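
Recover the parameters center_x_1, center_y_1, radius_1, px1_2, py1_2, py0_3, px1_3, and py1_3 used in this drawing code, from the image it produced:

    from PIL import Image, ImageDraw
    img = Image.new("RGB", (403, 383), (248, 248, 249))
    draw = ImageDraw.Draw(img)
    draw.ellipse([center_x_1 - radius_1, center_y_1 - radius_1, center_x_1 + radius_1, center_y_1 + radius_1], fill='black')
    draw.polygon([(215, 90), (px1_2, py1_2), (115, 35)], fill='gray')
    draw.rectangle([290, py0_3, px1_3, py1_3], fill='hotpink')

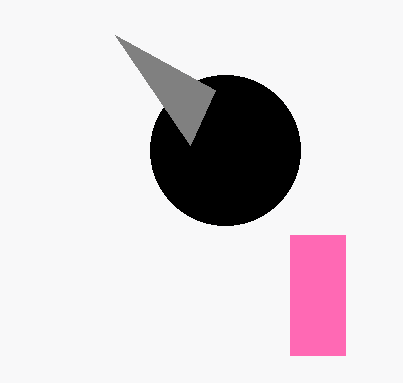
center_x_1 = 225, center_y_1 = 150, radius_1 = 75, px1_2 = 190, py1_2 = 145, py0_3 = 235, px1_3 = 345, py1_3 = 355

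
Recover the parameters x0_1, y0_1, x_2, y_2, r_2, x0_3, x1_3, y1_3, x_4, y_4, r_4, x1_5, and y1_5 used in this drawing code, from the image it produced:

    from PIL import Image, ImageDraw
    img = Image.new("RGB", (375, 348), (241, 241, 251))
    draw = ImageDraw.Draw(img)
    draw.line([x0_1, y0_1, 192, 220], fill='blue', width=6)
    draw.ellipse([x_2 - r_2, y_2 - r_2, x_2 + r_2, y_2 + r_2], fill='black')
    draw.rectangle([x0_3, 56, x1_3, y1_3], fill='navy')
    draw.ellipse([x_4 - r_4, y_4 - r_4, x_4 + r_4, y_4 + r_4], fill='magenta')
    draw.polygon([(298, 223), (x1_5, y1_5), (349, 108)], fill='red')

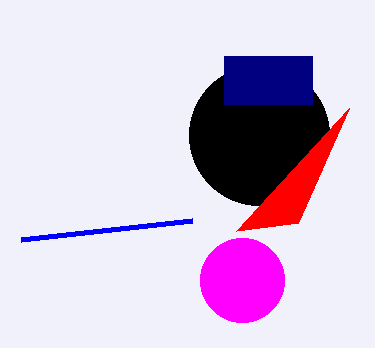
x0_1 = 21; y0_1 = 239; x_2 = 259; y_2 = 135; r_2 = 70; x0_3 = 224; x1_3 = 312; y1_3 = 104; x_4 = 242; y_4 = 280; r_4 = 42; x1_5 = 236; y1_5 = 231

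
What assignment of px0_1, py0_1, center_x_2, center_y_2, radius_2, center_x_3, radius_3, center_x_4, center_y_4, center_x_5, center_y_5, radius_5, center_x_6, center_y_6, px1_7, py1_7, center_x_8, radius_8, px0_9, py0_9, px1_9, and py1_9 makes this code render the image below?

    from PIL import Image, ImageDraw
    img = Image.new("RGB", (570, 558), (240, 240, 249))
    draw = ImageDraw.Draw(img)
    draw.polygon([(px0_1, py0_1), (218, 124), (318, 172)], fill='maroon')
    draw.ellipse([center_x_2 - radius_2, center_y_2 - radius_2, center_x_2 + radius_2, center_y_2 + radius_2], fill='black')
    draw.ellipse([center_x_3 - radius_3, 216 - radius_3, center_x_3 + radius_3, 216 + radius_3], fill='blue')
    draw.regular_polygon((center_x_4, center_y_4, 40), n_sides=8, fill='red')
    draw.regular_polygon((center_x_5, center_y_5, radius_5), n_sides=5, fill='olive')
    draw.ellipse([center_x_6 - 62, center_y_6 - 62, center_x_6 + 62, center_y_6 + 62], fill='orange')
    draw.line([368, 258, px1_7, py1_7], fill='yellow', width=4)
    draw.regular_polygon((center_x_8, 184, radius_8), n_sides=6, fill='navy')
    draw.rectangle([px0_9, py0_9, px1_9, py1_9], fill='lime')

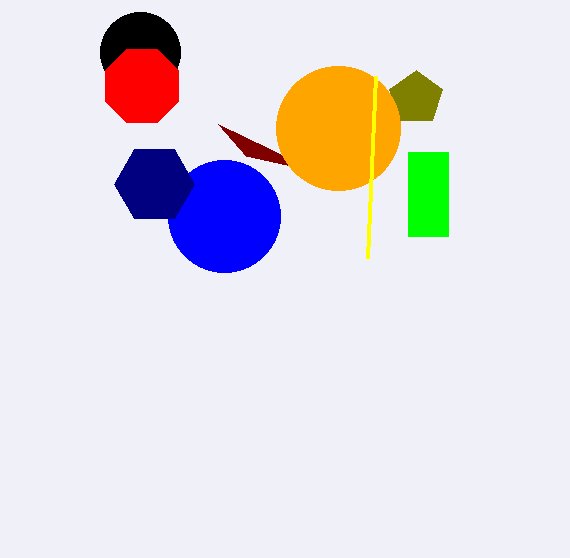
px0_1 = 246; py0_1 = 156; center_x_2 = 140; center_y_2 = 52; radius_2 = 40; center_x_3 = 224; radius_3 = 56; center_x_4 = 142; center_y_4 = 86; center_x_5 = 416; center_y_5 = 98; radius_5 = 28; center_x_6 = 338; center_y_6 = 128; px1_7 = 376; py1_7 = 76; center_x_8 = 154; radius_8 = 40; px0_9 = 408; py0_9 = 152; px1_9 = 448; py1_9 = 236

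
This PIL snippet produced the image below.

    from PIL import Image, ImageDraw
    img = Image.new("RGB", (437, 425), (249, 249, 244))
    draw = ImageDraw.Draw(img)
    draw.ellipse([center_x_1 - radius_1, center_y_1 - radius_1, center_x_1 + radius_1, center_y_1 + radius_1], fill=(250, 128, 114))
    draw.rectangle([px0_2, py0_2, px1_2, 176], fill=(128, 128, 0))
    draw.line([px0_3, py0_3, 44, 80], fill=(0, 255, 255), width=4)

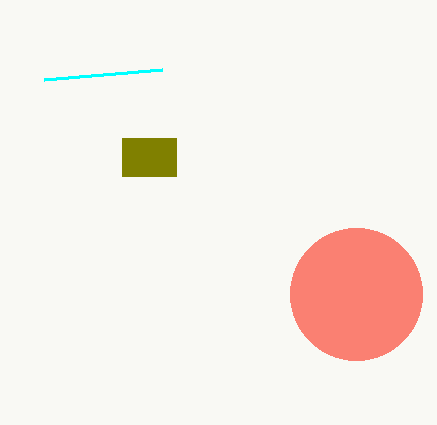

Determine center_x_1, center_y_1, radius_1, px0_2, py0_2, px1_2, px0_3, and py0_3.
center_x_1 = 356; center_y_1 = 294; radius_1 = 66; px0_2 = 122; py0_2 = 138; px1_2 = 176; px0_3 = 162; py0_3 = 70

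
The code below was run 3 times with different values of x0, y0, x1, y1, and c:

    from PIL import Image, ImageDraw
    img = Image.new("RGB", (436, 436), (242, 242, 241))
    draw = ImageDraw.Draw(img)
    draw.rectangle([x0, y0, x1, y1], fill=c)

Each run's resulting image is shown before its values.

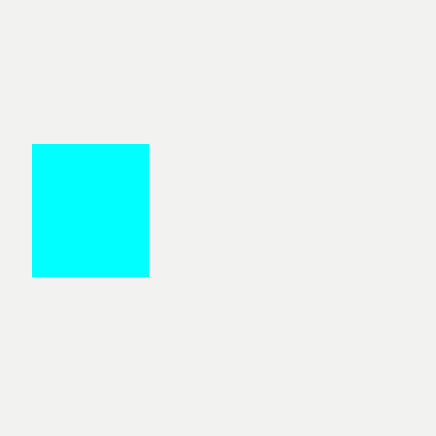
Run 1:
x0 = 32, y0 = 144, x1 = 148, y1 = 276, c = 'cyan'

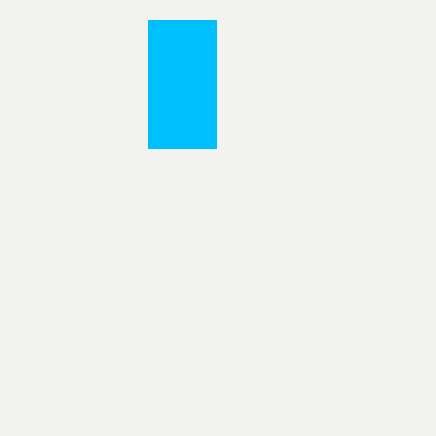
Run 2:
x0 = 148, y0 = 20, x1 = 216, y1 = 148, c = 'deepskyblue'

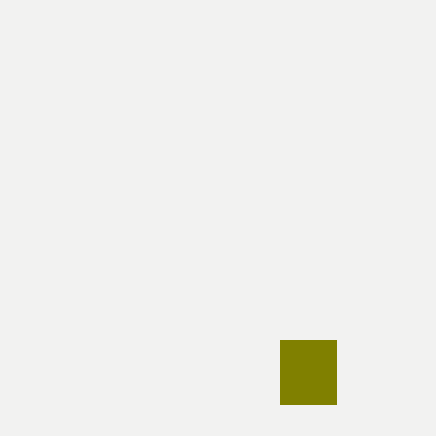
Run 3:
x0 = 280; y0 = 340; x1 = 336; y1 = 404; c = 'olive'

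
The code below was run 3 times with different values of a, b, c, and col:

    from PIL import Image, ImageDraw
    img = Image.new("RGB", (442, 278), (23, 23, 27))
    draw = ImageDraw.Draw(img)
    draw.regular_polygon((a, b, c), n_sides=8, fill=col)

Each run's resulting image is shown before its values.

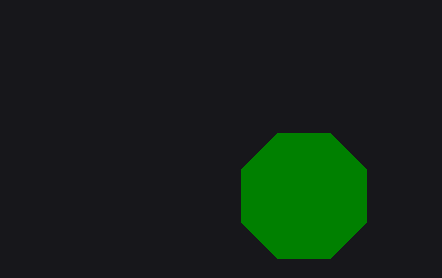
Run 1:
a = 304; b = 196; c = 68; col = 'green'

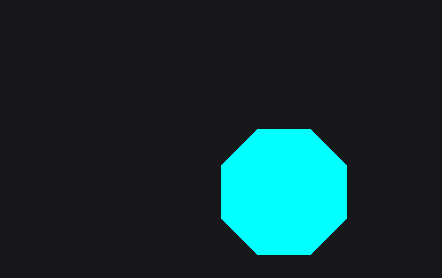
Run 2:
a = 284; b = 192; c = 68; col = 'cyan'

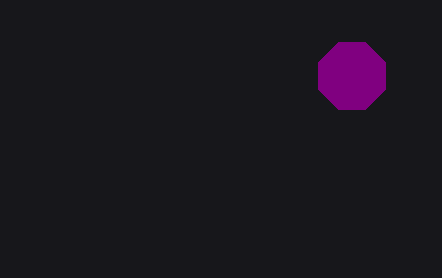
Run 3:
a = 352; b = 76; c = 36; col = 'purple'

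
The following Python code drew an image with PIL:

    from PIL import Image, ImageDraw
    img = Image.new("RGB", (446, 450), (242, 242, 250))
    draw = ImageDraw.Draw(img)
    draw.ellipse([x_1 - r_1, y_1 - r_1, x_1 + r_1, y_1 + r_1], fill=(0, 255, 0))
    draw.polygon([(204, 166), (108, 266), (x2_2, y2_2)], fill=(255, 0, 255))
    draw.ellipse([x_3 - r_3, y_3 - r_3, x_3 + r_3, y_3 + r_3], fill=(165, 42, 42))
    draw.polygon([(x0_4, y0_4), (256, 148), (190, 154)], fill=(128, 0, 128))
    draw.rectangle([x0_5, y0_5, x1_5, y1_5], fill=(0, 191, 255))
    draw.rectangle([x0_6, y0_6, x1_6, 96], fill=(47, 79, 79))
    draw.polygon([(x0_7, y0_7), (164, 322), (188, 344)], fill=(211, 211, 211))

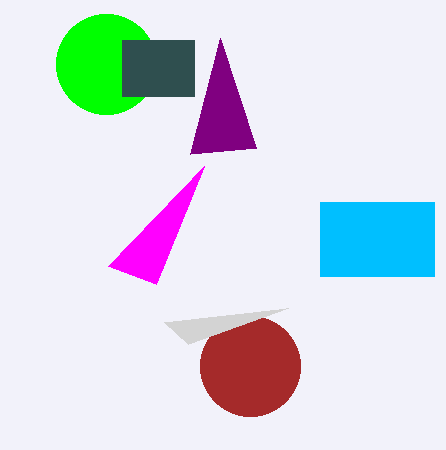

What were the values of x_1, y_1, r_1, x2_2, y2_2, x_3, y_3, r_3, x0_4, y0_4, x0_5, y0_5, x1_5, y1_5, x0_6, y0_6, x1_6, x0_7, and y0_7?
x_1 = 106; y_1 = 64; r_1 = 50; x2_2 = 156; y2_2 = 284; x_3 = 250; y_3 = 366; r_3 = 50; x0_4 = 220; y0_4 = 38; x0_5 = 320; y0_5 = 202; x1_5 = 434; y1_5 = 276; x0_6 = 122; y0_6 = 40; x1_6 = 194; x0_7 = 288; y0_7 = 308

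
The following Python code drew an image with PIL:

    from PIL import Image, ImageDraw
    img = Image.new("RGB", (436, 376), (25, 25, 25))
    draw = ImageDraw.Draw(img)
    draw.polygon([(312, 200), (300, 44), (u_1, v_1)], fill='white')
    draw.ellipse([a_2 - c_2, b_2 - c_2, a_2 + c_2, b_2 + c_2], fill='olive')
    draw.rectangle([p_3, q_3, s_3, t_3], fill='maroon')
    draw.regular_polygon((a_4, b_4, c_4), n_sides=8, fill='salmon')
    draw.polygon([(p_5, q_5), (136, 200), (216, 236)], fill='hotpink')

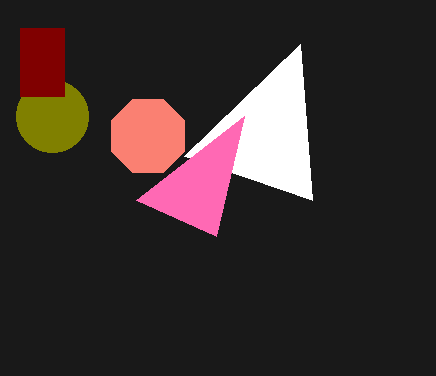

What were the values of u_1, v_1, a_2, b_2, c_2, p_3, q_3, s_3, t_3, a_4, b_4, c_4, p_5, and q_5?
u_1 = 184
v_1 = 156
a_2 = 52
b_2 = 116
c_2 = 36
p_3 = 20
q_3 = 28
s_3 = 64
t_3 = 96
a_4 = 148
b_4 = 136
c_4 = 40
p_5 = 244
q_5 = 116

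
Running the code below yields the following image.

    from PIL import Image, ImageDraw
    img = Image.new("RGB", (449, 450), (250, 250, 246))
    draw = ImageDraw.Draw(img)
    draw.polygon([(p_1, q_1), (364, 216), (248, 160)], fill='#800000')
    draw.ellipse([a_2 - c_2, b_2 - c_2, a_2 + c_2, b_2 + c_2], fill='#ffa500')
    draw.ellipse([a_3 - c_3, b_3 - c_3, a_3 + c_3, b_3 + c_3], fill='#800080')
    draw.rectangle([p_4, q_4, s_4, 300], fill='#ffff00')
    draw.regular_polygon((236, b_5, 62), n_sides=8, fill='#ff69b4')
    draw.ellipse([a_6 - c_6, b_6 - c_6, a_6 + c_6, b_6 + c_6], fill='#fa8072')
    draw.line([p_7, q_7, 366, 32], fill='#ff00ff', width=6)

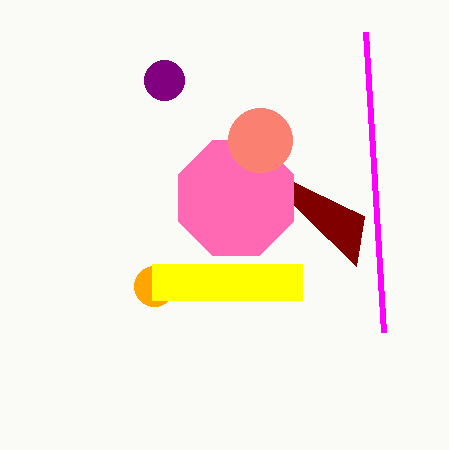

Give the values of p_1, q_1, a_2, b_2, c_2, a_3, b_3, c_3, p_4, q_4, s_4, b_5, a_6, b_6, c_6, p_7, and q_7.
p_1 = 356, q_1 = 266, a_2 = 154, b_2 = 286, c_2 = 20, a_3 = 164, b_3 = 80, c_3 = 20, p_4 = 152, q_4 = 264, s_4 = 302, b_5 = 198, a_6 = 260, b_6 = 140, c_6 = 32, p_7 = 384, q_7 = 332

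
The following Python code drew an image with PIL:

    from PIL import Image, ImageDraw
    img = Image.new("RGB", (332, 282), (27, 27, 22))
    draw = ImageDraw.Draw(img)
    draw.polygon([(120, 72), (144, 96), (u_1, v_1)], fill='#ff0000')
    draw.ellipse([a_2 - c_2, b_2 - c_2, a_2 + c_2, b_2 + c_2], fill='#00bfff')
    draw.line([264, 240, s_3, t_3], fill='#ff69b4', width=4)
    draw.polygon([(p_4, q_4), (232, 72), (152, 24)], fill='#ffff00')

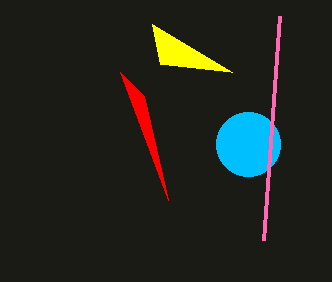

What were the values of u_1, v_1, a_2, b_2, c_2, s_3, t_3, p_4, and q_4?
u_1 = 168; v_1 = 200; a_2 = 248; b_2 = 144; c_2 = 32; s_3 = 280; t_3 = 16; p_4 = 160; q_4 = 64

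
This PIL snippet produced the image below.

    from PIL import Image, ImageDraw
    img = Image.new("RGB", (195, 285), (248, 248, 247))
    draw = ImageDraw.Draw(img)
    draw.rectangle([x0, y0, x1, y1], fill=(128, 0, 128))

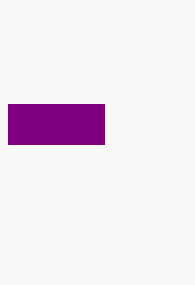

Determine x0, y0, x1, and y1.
x0 = 8
y0 = 104
x1 = 104
y1 = 144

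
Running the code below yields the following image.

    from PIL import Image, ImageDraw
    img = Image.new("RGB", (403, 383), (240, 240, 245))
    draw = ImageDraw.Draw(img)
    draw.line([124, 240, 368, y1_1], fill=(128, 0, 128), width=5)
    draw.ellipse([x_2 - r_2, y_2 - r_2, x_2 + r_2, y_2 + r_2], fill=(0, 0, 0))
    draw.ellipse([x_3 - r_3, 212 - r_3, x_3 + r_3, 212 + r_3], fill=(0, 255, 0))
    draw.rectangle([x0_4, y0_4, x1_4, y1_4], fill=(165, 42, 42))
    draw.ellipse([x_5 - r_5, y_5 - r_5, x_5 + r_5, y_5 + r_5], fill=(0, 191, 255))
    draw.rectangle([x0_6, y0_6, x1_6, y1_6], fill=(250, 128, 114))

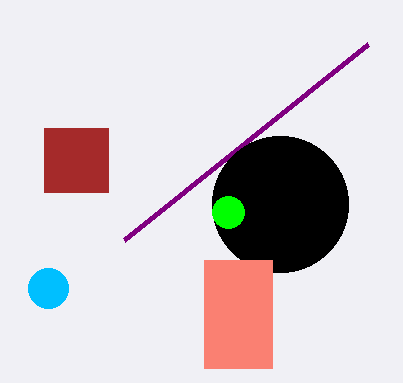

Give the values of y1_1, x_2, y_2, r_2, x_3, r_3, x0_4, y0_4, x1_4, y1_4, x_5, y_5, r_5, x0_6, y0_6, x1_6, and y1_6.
y1_1 = 44, x_2 = 280, y_2 = 204, r_2 = 68, x_3 = 228, r_3 = 16, x0_4 = 44, y0_4 = 128, x1_4 = 108, y1_4 = 192, x_5 = 48, y_5 = 288, r_5 = 20, x0_6 = 204, y0_6 = 260, x1_6 = 272, y1_6 = 368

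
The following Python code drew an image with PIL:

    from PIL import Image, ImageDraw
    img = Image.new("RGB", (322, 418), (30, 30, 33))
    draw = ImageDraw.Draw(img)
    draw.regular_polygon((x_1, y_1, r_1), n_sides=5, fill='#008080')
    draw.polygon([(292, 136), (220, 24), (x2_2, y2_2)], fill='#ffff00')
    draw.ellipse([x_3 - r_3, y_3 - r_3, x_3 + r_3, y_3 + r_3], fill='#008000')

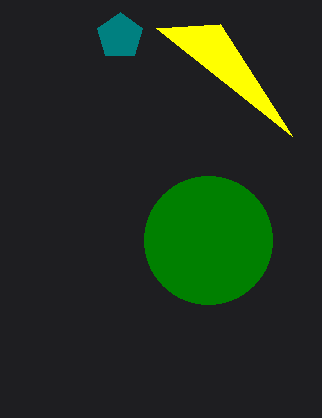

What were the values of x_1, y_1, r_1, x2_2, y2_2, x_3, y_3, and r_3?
x_1 = 120, y_1 = 36, r_1 = 24, x2_2 = 156, y2_2 = 28, x_3 = 208, y_3 = 240, r_3 = 64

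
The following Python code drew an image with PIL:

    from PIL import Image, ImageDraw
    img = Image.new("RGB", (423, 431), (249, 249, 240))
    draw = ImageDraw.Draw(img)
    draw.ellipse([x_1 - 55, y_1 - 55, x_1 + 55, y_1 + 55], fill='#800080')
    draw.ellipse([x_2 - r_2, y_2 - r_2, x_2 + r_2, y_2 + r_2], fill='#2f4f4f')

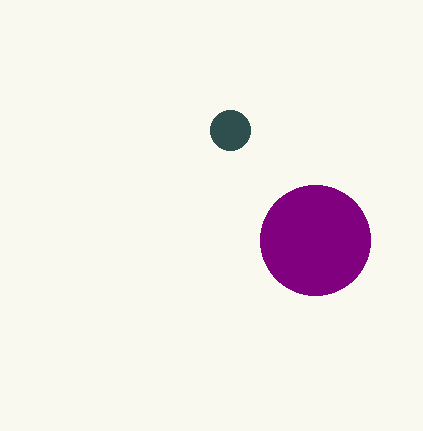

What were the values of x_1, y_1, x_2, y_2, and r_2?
x_1 = 315, y_1 = 240, x_2 = 230, y_2 = 130, r_2 = 20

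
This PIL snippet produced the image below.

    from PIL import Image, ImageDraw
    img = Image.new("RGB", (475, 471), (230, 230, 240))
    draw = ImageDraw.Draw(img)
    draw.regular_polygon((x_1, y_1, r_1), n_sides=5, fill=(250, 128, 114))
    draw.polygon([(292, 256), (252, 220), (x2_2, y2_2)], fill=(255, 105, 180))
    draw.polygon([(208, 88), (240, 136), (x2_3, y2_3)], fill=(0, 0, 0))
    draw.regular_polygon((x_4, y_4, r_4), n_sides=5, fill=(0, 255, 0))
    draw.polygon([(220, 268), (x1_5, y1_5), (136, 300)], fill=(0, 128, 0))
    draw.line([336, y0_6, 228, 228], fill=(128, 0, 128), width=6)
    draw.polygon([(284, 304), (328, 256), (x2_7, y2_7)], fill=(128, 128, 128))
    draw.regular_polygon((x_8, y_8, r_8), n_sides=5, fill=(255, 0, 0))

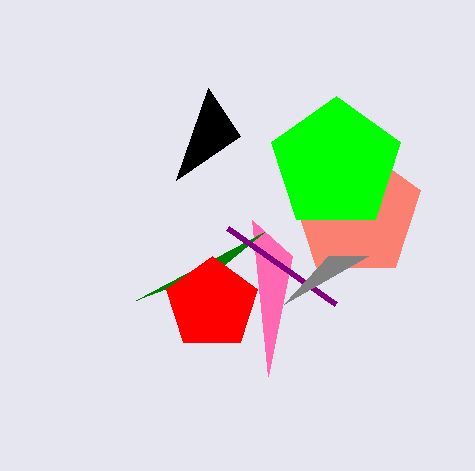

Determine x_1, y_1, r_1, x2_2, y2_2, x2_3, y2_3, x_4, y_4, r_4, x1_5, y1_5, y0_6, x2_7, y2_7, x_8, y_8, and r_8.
x_1 = 356; y_1 = 212; r_1 = 68; x2_2 = 268; y2_2 = 376; x2_3 = 176; y2_3 = 180; x_4 = 336; y_4 = 164; r_4 = 68; x1_5 = 264; y1_5 = 232; y0_6 = 304; x2_7 = 368; y2_7 = 256; x_8 = 212; y_8 = 304; r_8 = 48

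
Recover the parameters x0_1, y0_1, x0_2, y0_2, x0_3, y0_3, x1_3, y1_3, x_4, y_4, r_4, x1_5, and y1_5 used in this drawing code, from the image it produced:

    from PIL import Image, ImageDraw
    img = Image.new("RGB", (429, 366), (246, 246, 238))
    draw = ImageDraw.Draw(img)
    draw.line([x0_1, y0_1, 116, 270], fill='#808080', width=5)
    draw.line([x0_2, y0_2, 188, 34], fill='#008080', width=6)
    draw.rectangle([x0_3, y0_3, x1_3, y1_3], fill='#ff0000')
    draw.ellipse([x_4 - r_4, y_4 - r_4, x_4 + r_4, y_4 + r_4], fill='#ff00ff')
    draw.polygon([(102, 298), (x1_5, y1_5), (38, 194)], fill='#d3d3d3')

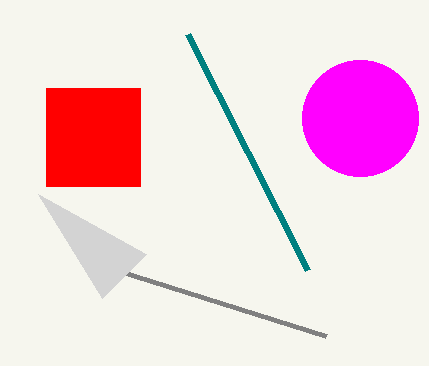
x0_1 = 326
y0_1 = 336
x0_2 = 308
y0_2 = 270
x0_3 = 46
y0_3 = 88
x1_3 = 140
y1_3 = 186
x_4 = 360
y_4 = 118
r_4 = 58
x1_5 = 146
y1_5 = 254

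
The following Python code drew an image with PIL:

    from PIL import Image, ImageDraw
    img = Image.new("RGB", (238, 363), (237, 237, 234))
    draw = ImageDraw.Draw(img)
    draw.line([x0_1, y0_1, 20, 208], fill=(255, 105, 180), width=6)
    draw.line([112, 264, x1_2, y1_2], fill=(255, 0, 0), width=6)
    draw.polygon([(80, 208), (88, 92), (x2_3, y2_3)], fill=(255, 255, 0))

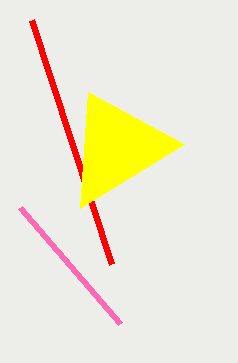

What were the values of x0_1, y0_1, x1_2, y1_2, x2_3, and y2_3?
x0_1 = 120, y0_1 = 324, x1_2 = 32, y1_2 = 20, x2_3 = 184, y2_3 = 144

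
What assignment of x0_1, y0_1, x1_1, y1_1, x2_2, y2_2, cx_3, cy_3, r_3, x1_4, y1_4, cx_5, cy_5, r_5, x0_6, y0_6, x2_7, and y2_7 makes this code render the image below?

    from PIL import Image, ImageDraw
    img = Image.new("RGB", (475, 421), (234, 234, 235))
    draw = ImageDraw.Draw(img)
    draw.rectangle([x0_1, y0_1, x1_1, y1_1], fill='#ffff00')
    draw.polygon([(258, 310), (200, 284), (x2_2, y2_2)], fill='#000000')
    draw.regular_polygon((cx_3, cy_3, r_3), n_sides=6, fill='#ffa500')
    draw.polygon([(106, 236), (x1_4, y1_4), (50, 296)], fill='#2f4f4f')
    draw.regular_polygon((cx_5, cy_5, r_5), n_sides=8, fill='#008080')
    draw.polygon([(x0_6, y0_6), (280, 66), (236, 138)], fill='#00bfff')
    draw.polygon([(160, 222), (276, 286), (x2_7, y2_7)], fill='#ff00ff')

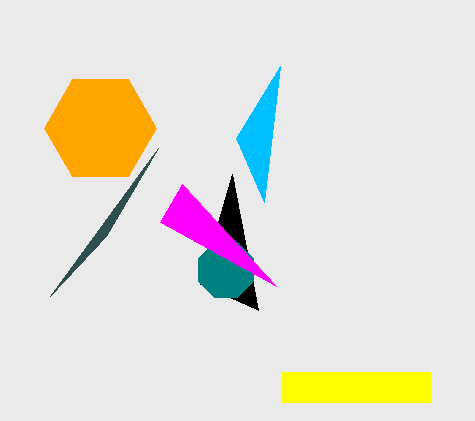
x0_1 = 282
y0_1 = 372
x1_1 = 430
y1_1 = 402
x2_2 = 232
y2_2 = 174
cx_3 = 100
cy_3 = 128
r_3 = 56
x1_4 = 158
y1_4 = 148
cx_5 = 226
cy_5 = 270
r_5 = 30
x0_6 = 264
y0_6 = 202
x2_7 = 182
y2_7 = 184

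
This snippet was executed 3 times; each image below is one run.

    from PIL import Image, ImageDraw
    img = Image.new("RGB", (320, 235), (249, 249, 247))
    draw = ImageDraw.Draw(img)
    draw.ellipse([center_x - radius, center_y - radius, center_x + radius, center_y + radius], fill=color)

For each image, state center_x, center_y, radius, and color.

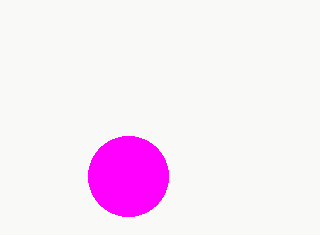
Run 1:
center_x = 128
center_y = 176
radius = 40
color = 'magenta'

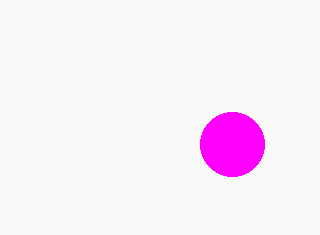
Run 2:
center_x = 232; center_y = 144; radius = 32; color = 'magenta'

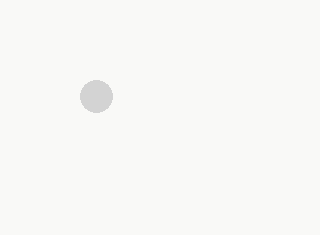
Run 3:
center_x = 96
center_y = 96
radius = 16
color = 'lightgray'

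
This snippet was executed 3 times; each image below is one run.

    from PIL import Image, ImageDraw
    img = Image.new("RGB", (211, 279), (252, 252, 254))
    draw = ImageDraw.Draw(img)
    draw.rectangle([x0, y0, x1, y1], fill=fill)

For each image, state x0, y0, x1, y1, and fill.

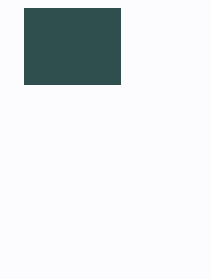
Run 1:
x0 = 24
y0 = 8
x1 = 120
y1 = 84
fill = 'darkslategray'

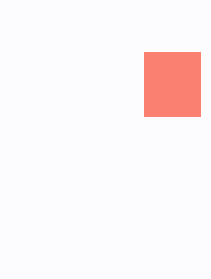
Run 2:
x0 = 144, y0 = 52, x1 = 200, y1 = 116, fill = 'salmon'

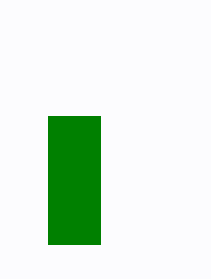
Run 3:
x0 = 48; y0 = 116; x1 = 100; y1 = 244; fill = 'green'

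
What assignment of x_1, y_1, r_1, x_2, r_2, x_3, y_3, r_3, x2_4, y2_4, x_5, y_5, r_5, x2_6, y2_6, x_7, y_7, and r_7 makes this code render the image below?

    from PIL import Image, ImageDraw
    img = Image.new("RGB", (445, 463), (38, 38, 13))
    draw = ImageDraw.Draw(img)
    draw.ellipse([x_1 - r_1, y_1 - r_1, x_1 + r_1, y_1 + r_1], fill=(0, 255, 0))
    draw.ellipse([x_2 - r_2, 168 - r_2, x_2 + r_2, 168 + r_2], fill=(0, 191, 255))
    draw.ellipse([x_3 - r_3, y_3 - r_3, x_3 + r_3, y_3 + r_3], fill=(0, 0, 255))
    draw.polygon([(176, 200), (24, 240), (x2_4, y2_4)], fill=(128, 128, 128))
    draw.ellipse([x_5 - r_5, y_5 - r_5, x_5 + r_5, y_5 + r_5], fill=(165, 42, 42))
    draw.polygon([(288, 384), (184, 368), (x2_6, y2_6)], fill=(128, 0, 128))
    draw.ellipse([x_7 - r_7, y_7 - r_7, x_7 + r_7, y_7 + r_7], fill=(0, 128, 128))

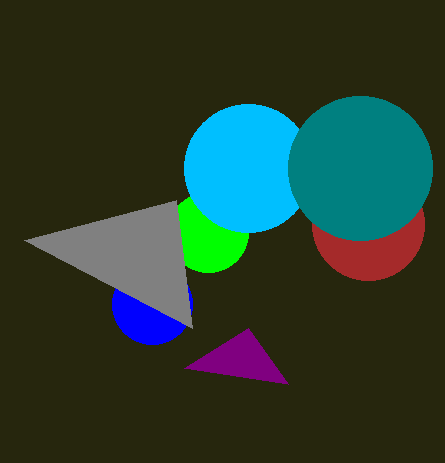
x_1 = 208; y_1 = 232; r_1 = 40; x_2 = 248; r_2 = 64; x_3 = 152; y_3 = 304; r_3 = 40; x2_4 = 192; y2_4 = 328; x_5 = 368; y_5 = 224; r_5 = 56; x2_6 = 248; y2_6 = 328; x_7 = 360; y_7 = 168; r_7 = 72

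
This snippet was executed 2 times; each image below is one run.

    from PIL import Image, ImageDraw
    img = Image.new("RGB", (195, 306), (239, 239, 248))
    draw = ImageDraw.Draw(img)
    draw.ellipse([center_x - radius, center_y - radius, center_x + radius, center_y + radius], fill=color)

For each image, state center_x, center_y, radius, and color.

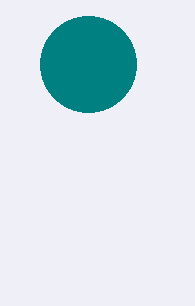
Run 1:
center_x = 88; center_y = 64; radius = 48; color = 'teal'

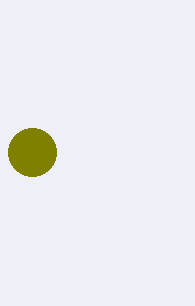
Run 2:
center_x = 32
center_y = 152
radius = 24
color = 'olive'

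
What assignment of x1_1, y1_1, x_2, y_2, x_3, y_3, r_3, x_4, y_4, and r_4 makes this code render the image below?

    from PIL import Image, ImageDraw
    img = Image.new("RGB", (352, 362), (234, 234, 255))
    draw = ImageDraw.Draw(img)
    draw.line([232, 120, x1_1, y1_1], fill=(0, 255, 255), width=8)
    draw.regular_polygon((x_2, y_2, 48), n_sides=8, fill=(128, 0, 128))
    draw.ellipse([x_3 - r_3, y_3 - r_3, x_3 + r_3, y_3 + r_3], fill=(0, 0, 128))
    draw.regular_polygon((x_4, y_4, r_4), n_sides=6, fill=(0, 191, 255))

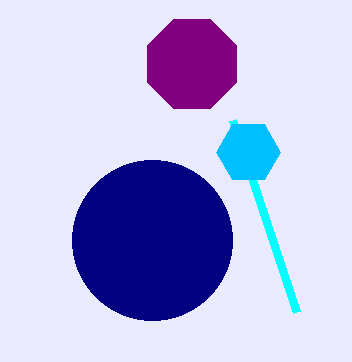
x1_1 = 296
y1_1 = 312
x_2 = 192
y_2 = 64
x_3 = 152
y_3 = 240
r_3 = 80
x_4 = 248
y_4 = 152
r_4 = 32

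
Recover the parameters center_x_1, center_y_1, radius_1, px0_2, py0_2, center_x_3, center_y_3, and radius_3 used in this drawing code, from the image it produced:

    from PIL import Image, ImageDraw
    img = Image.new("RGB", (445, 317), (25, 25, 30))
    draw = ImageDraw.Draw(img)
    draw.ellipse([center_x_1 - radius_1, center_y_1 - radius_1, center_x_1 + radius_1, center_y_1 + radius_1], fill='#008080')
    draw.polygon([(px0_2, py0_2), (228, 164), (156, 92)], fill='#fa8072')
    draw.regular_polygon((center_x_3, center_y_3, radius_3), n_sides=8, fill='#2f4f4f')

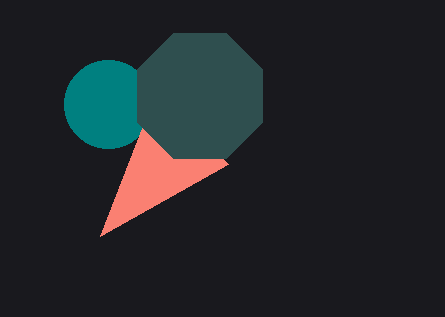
center_x_1 = 108
center_y_1 = 104
radius_1 = 44
px0_2 = 100
py0_2 = 236
center_x_3 = 200
center_y_3 = 96
radius_3 = 68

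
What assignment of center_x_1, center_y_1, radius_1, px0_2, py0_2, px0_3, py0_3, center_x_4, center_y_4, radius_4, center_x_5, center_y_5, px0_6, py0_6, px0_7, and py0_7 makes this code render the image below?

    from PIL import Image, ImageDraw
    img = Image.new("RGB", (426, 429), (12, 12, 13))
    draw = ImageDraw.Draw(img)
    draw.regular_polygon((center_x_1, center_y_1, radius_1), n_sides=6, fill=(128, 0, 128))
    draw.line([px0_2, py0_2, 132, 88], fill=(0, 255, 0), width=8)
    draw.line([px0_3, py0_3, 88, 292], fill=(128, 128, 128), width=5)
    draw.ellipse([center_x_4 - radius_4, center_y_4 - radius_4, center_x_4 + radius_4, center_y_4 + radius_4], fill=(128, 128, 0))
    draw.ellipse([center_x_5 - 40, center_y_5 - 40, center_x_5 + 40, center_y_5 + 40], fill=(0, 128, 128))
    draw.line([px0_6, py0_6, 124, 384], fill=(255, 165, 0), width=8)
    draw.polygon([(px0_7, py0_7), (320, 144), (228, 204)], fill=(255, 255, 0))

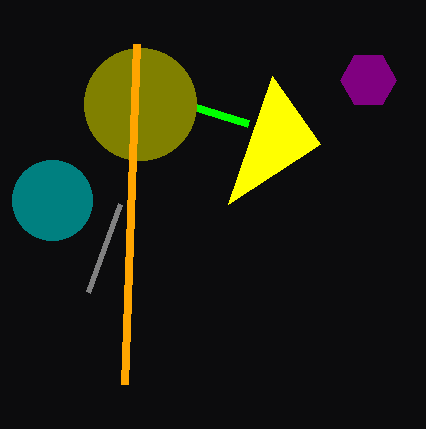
center_x_1 = 368
center_y_1 = 80
radius_1 = 28
px0_2 = 248
py0_2 = 124
px0_3 = 120
py0_3 = 204
center_x_4 = 140
center_y_4 = 104
radius_4 = 56
center_x_5 = 52
center_y_5 = 200
px0_6 = 136
py0_6 = 44
px0_7 = 272
py0_7 = 76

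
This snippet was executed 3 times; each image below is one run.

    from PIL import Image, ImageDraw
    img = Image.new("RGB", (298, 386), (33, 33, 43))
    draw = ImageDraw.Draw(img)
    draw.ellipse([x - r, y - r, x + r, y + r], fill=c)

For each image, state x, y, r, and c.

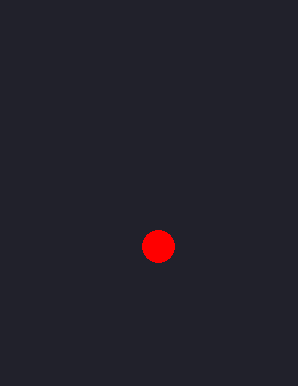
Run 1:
x = 158; y = 246; r = 16; c = 'red'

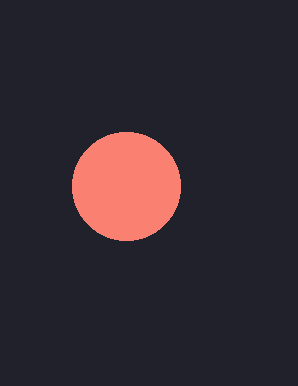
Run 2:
x = 126, y = 186, r = 54, c = 'salmon'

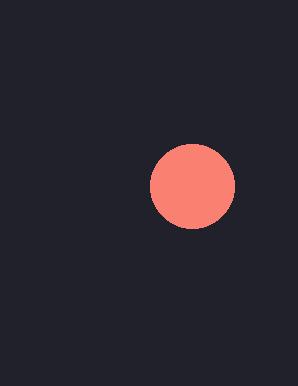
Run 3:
x = 192; y = 186; r = 42; c = 'salmon'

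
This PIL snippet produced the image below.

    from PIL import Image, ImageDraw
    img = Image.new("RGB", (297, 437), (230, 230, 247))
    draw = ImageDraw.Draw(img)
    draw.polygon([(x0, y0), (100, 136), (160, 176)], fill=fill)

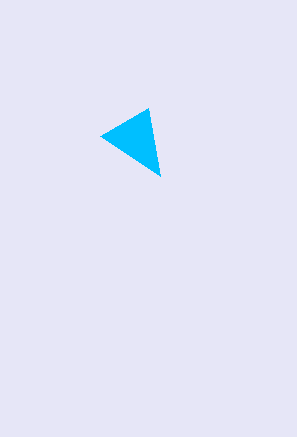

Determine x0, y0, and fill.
x0 = 148, y0 = 108, fill = 'deepskyblue'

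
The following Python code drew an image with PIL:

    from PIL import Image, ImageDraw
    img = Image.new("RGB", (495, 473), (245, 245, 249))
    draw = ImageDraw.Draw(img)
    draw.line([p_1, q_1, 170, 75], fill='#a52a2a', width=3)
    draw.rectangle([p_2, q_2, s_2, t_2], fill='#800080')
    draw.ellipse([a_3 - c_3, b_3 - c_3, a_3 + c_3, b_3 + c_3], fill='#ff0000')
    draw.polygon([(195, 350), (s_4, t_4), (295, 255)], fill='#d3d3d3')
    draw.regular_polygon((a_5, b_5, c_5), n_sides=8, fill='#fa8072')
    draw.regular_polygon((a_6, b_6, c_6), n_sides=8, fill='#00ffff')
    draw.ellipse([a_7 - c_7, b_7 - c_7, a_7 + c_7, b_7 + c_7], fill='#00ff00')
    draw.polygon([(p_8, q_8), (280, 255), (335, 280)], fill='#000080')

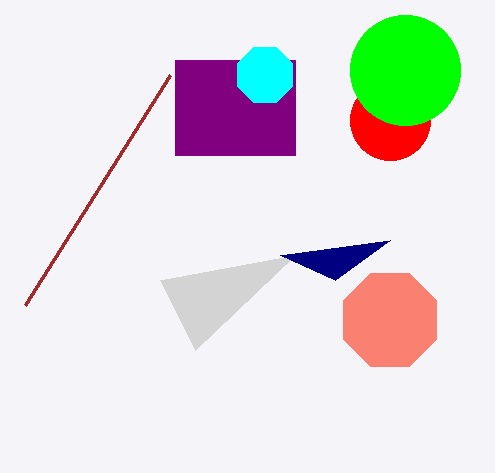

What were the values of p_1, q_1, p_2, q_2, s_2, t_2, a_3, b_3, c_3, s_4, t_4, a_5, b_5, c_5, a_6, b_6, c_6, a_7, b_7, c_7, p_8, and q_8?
p_1 = 25, q_1 = 305, p_2 = 175, q_2 = 60, s_2 = 295, t_2 = 155, a_3 = 390, b_3 = 120, c_3 = 40, s_4 = 160, t_4 = 280, a_5 = 390, b_5 = 320, c_5 = 50, a_6 = 265, b_6 = 75, c_6 = 30, a_7 = 405, b_7 = 70, c_7 = 55, p_8 = 390, q_8 = 240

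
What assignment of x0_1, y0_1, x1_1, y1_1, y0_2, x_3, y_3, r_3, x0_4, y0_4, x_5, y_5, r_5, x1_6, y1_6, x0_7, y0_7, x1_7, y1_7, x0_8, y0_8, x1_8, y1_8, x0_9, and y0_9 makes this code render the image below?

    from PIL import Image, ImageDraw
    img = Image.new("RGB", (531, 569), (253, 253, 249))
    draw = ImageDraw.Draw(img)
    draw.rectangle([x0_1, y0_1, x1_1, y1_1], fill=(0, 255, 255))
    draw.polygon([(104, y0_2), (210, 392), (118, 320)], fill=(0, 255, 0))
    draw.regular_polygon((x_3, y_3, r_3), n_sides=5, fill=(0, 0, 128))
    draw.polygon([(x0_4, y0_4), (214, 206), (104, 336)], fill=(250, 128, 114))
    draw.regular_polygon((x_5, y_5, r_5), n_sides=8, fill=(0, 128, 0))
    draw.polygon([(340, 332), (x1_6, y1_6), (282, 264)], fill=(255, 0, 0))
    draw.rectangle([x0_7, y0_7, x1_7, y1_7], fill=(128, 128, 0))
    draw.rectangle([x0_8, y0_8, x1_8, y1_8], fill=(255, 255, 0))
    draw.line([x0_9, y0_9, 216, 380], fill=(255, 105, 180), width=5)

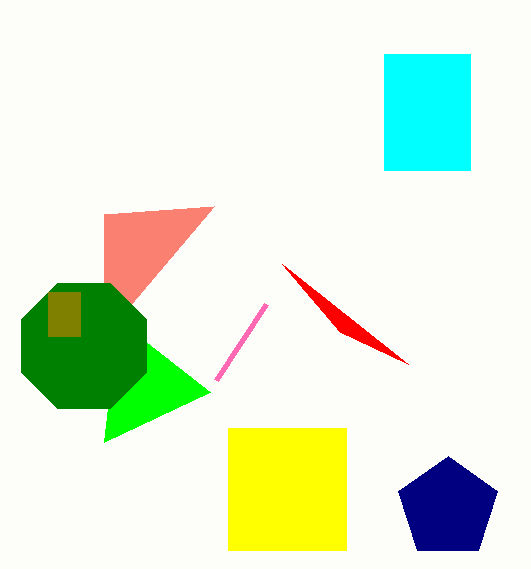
x0_1 = 384, y0_1 = 54, x1_1 = 470, y1_1 = 170, y0_2 = 442, x_3 = 448, y_3 = 508, r_3 = 52, x0_4 = 104, y0_4 = 214, x_5 = 84, y_5 = 346, r_5 = 68, x1_6 = 408, y1_6 = 364, x0_7 = 48, y0_7 = 292, x1_7 = 80, y1_7 = 336, x0_8 = 228, y0_8 = 428, x1_8 = 346, y1_8 = 550, x0_9 = 266, y0_9 = 304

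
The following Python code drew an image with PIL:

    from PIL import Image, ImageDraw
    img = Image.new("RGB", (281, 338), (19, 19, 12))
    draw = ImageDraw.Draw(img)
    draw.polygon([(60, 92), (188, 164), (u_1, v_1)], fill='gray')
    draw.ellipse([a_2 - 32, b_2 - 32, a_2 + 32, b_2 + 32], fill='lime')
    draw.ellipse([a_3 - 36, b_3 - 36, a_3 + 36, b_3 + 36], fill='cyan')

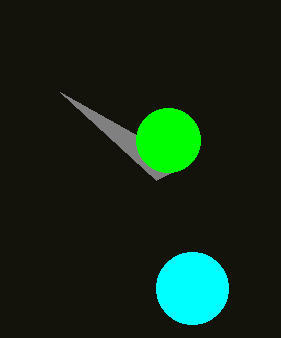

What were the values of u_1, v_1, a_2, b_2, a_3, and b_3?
u_1 = 156
v_1 = 180
a_2 = 168
b_2 = 140
a_3 = 192
b_3 = 288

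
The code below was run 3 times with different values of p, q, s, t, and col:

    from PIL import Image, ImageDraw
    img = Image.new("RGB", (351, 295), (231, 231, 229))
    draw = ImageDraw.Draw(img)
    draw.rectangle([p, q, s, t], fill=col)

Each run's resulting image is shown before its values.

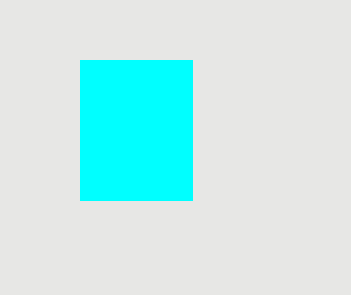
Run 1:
p = 80; q = 60; s = 192; t = 200; col = 'cyan'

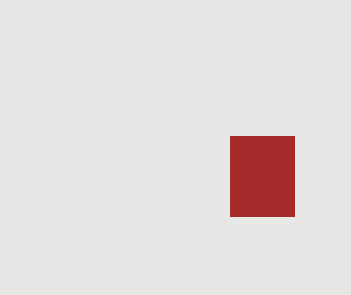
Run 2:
p = 230, q = 136, s = 294, t = 216, col = 'brown'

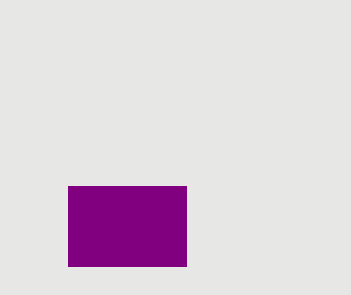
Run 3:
p = 68
q = 186
s = 186
t = 266
col = 'purple'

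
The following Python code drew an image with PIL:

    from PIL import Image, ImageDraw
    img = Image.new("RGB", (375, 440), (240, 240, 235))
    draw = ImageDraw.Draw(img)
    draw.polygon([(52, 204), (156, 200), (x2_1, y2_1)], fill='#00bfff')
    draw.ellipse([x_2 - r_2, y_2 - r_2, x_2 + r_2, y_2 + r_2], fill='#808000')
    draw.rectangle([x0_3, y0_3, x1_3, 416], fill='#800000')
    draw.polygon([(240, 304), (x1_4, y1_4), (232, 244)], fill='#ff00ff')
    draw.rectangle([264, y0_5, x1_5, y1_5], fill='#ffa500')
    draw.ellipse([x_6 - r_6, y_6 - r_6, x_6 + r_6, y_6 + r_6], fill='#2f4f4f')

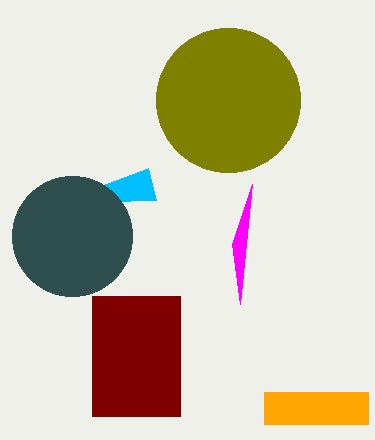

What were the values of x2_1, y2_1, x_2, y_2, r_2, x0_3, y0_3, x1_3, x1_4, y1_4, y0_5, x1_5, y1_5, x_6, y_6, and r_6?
x2_1 = 148; y2_1 = 168; x_2 = 228; y_2 = 100; r_2 = 72; x0_3 = 92; y0_3 = 296; x1_3 = 180; x1_4 = 252; y1_4 = 184; y0_5 = 392; x1_5 = 368; y1_5 = 424; x_6 = 72; y_6 = 236; r_6 = 60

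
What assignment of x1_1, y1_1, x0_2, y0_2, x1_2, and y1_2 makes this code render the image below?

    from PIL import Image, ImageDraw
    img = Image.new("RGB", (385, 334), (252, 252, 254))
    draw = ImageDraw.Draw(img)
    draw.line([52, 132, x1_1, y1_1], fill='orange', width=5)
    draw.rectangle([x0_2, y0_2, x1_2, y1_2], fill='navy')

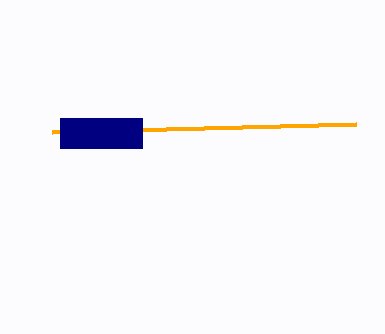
x1_1 = 356, y1_1 = 124, x0_2 = 60, y0_2 = 118, x1_2 = 142, y1_2 = 148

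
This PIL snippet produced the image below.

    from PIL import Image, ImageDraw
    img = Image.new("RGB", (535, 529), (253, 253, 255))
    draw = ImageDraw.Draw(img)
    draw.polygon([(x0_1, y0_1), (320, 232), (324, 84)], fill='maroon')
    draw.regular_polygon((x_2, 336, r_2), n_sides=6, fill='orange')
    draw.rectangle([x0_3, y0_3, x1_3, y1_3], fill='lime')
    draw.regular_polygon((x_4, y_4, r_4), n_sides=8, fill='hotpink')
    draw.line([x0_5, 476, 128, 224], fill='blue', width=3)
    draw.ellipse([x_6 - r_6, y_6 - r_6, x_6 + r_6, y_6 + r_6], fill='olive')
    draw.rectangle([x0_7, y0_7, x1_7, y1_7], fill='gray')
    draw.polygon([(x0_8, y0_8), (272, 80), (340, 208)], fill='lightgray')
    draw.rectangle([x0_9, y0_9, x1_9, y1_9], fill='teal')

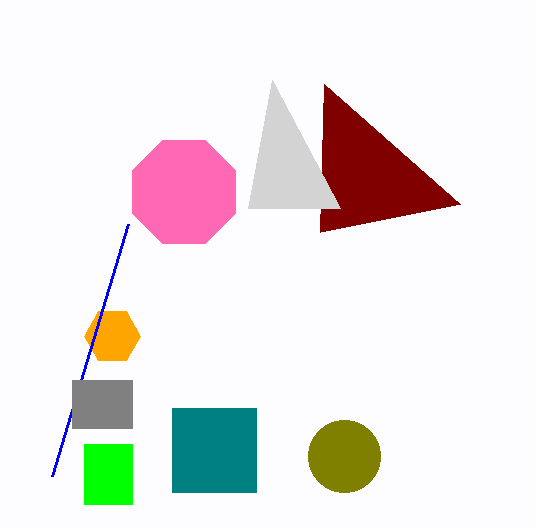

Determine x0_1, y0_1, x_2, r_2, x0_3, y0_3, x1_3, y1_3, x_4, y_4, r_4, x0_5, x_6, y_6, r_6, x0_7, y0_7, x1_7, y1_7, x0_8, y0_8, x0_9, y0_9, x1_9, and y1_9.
x0_1 = 460; y0_1 = 204; x_2 = 112; r_2 = 28; x0_3 = 84; y0_3 = 444; x1_3 = 132; y1_3 = 504; x_4 = 184; y_4 = 192; r_4 = 56; x0_5 = 52; x_6 = 344; y_6 = 456; r_6 = 36; x0_7 = 72; y0_7 = 380; x1_7 = 132; y1_7 = 428; x0_8 = 248; y0_8 = 208; x0_9 = 172; y0_9 = 408; x1_9 = 256; y1_9 = 492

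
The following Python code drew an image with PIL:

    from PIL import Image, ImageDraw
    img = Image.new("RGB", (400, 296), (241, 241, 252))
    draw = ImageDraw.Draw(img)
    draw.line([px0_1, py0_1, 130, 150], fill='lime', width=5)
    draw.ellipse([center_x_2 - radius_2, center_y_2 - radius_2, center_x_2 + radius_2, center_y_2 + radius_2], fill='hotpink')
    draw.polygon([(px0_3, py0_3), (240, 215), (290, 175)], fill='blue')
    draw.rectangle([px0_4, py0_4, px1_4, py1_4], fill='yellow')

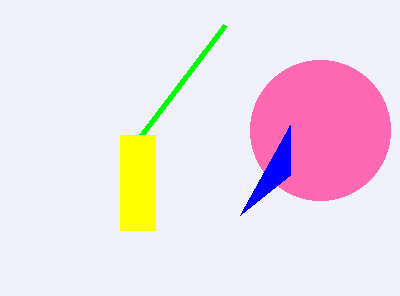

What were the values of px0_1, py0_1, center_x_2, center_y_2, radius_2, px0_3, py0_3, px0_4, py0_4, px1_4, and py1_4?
px0_1 = 225, py0_1 = 25, center_x_2 = 320, center_y_2 = 130, radius_2 = 70, px0_3 = 290, py0_3 = 125, px0_4 = 120, py0_4 = 135, px1_4 = 155, py1_4 = 230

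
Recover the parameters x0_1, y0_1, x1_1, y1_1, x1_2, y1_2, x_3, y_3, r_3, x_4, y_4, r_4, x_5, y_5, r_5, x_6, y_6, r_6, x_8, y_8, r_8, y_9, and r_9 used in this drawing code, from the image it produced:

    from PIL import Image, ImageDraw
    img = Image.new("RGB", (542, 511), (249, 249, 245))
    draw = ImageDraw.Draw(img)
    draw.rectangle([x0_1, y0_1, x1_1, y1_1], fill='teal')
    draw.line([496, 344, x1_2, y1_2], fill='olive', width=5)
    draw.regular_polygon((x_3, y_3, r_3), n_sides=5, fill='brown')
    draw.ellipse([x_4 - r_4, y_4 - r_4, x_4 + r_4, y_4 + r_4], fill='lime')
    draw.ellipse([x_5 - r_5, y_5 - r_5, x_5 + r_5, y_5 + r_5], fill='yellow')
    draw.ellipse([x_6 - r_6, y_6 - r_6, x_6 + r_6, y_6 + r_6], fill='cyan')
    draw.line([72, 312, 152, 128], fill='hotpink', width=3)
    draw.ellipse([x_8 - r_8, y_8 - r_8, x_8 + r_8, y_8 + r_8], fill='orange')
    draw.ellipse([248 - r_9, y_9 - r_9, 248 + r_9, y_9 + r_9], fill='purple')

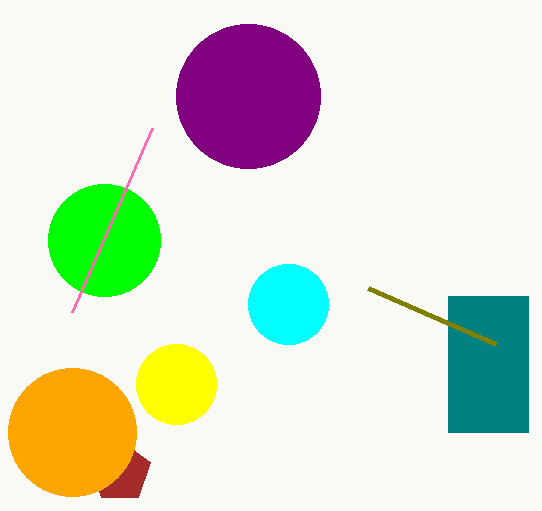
x0_1 = 448
y0_1 = 296
x1_1 = 528
y1_1 = 432
x1_2 = 368
y1_2 = 288
x_3 = 120
y_3 = 472
r_3 = 32
x_4 = 104
y_4 = 240
r_4 = 56
x_5 = 176
y_5 = 384
r_5 = 40
x_6 = 288
y_6 = 304
r_6 = 40
x_8 = 72
y_8 = 432
r_8 = 64
y_9 = 96
r_9 = 72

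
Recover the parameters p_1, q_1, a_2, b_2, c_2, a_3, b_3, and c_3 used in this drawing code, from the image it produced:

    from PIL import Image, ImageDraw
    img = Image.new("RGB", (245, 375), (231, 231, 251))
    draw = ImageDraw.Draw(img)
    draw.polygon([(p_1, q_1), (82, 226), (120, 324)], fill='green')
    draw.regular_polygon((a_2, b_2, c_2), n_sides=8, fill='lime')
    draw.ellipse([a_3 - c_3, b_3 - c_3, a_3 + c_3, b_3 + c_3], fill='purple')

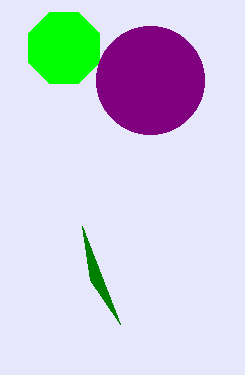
p_1 = 90; q_1 = 280; a_2 = 64; b_2 = 48; c_2 = 38; a_3 = 150; b_3 = 80; c_3 = 54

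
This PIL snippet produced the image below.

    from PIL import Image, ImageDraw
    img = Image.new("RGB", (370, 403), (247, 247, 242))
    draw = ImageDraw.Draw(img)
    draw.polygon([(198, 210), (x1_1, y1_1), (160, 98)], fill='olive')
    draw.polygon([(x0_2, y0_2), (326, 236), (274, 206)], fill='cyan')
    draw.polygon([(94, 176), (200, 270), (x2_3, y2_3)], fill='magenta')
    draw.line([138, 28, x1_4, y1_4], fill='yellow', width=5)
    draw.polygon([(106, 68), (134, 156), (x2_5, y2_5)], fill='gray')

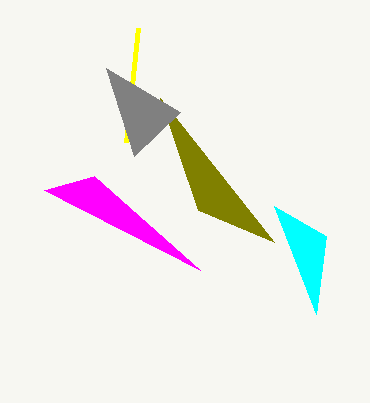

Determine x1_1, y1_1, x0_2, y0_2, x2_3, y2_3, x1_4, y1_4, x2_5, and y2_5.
x1_1 = 274; y1_1 = 242; x0_2 = 316; y0_2 = 314; x2_3 = 44; y2_3 = 190; x1_4 = 126; y1_4 = 142; x2_5 = 180; y2_5 = 112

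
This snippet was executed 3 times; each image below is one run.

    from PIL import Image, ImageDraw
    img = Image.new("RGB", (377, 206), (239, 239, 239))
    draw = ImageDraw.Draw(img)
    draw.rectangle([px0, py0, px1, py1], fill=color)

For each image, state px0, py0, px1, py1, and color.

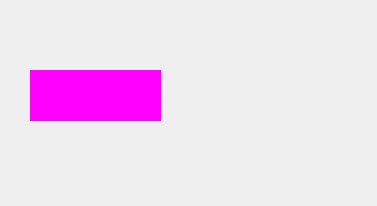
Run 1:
px0 = 30, py0 = 70, px1 = 160, py1 = 120, color = 'magenta'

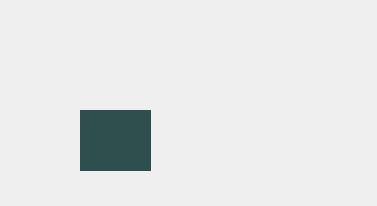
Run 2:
px0 = 80, py0 = 110, px1 = 150, py1 = 170, color = 'darkslategray'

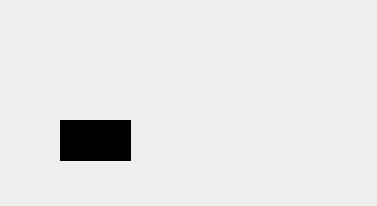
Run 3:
px0 = 60, py0 = 120, px1 = 130, py1 = 160, color = 'black'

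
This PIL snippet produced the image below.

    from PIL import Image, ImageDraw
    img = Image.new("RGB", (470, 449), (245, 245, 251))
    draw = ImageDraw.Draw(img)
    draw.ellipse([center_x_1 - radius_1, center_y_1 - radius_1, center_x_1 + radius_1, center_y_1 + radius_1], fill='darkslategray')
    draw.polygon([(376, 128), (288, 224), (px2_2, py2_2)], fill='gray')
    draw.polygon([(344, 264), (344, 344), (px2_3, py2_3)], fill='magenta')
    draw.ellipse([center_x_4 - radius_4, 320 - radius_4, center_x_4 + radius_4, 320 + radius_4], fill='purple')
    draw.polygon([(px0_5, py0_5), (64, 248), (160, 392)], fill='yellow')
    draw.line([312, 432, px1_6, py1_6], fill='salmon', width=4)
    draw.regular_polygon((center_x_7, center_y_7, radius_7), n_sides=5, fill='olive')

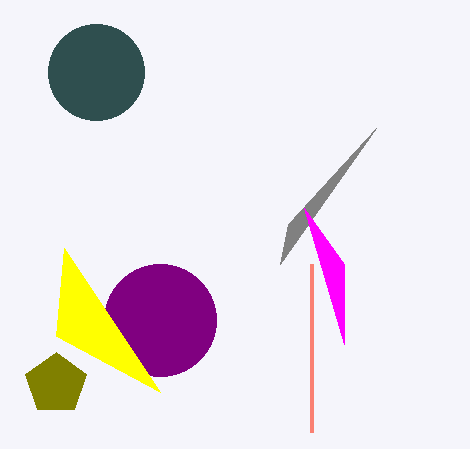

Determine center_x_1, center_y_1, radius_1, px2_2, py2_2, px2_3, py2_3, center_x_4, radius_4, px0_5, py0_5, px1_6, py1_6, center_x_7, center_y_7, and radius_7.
center_x_1 = 96
center_y_1 = 72
radius_1 = 48
px2_2 = 280
py2_2 = 264
px2_3 = 304
py2_3 = 208
center_x_4 = 160
radius_4 = 56
px0_5 = 56
py0_5 = 336
px1_6 = 312
py1_6 = 264
center_x_7 = 56
center_y_7 = 384
radius_7 = 32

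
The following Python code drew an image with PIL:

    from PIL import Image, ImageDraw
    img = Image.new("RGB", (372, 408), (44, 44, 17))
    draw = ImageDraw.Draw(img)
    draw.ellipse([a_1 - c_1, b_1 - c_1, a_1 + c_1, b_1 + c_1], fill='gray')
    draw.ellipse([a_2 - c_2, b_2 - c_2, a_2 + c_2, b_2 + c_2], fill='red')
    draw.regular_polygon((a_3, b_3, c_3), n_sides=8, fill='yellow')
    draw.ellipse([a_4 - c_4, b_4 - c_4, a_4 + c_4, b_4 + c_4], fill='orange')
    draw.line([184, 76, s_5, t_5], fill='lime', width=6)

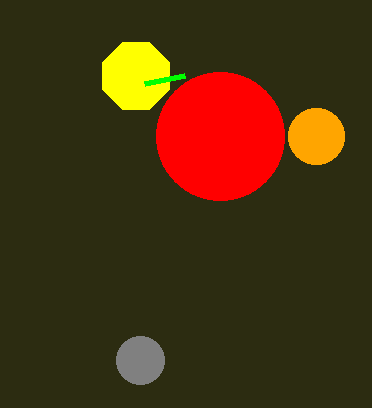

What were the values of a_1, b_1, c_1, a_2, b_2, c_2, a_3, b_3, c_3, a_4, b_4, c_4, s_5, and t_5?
a_1 = 140; b_1 = 360; c_1 = 24; a_2 = 220; b_2 = 136; c_2 = 64; a_3 = 136; b_3 = 76; c_3 = 36; a_4 = 316; b_4 = 136; c_4 = 28; s_5 = 144; t_5 = 84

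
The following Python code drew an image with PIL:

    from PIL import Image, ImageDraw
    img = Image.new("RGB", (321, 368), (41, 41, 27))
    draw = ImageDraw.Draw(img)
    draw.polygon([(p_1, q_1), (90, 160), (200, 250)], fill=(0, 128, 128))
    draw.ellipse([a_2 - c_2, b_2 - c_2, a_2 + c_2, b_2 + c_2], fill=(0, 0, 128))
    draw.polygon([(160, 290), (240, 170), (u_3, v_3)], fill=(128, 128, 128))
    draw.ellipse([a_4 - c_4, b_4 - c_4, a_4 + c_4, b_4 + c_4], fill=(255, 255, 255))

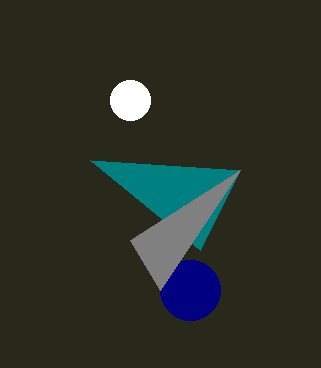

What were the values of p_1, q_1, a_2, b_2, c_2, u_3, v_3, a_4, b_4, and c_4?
p_1 = 240; q_1 = 170; a_2 = 190; b_2 = 290; c_2 = 30; u_3 = 130; v_3 = 240; a_4 = 130; b_4 = 100; c_4 = 20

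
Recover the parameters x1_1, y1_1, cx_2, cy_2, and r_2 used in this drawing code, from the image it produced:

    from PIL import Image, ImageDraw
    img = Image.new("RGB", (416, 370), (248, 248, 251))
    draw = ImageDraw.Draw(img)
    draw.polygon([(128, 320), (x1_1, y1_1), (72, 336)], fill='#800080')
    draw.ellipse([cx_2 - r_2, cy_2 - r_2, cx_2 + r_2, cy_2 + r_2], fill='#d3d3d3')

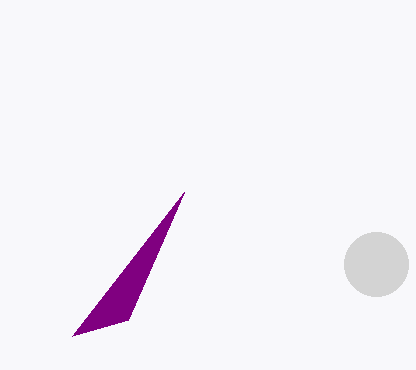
x1_1 = 184
y1_1 = 192
cx_2 = 376
cy_2 = 264
r_2 = 32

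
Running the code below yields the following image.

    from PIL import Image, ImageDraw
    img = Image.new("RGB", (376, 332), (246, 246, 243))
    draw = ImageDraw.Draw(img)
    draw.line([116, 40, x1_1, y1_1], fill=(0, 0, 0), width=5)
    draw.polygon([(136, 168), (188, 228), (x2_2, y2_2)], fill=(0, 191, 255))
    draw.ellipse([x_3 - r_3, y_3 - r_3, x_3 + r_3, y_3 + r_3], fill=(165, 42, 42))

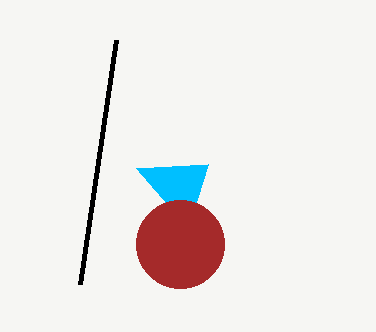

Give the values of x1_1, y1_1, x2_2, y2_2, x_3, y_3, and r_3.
x1_1 = 80, y1_1 = 284, x2_2 = 208, y2_2 = 164, x_3 = 180, y_3 = 244, r_3 = 44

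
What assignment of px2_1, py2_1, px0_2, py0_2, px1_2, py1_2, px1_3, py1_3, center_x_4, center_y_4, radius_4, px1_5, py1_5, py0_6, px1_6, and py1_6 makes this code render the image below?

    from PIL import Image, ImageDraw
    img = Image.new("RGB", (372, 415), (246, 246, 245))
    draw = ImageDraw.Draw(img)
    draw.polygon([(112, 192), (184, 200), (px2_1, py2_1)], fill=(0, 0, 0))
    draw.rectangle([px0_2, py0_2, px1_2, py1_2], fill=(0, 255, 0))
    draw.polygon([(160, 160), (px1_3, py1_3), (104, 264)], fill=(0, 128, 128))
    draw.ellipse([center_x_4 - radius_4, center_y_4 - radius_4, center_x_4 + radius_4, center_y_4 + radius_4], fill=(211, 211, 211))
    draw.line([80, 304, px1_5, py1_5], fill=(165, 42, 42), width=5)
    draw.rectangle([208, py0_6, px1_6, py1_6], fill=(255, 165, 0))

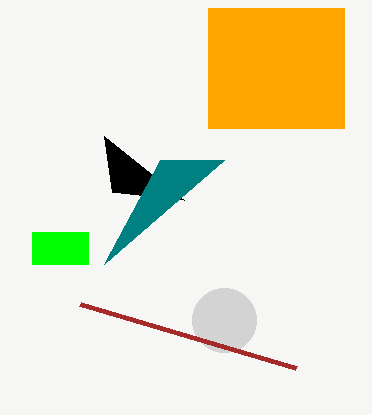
px2_1 = 104; py2_1 = 136; px0_2 = 32; py0_2 = 232; px1_2 = 88; py1_2 = 264; px1_3 = 224; py1_3 = 160; center_x_4 = 224; center_y_4 = 320; radius_4 = 32; px1_5 = 296; py1_5 = 368; py0_6 = 8; px1_6 = 344; py1_6 = 128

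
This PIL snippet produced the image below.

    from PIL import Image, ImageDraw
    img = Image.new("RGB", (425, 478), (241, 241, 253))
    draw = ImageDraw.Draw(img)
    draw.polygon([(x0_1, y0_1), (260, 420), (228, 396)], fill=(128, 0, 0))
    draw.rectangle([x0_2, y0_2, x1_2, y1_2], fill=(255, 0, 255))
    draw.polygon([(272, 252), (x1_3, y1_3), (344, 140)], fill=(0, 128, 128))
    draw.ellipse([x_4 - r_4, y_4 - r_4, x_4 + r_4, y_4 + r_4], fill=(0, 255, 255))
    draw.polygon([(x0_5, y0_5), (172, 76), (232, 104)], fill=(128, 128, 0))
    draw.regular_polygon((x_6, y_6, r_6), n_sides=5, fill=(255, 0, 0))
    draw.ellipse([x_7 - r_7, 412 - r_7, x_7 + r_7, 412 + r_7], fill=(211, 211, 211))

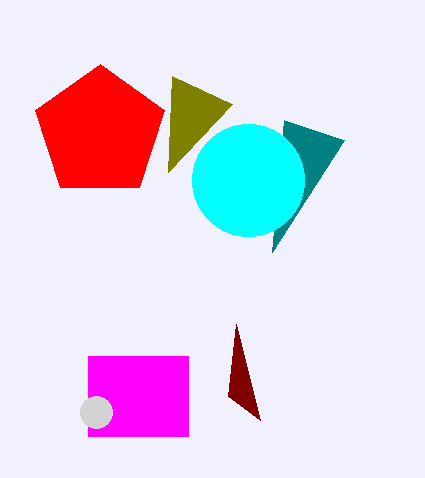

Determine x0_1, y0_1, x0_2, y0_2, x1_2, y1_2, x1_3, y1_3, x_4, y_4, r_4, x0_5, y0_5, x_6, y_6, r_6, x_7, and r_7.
x0_1 = 236, y0_1 = 324, x0_2 = 88, y0_2 = 356, x1_2 = 188, y1_2 = 436, x1_3 = 284, y1_3 = 120, x_4 = 248, y_4 = 180, r_4 = 56, x0_5 = 168, y0_5 = 172, x_6 = 100, y_6 = 132, r_6 = 68, x_7 = 96, r_7 = 16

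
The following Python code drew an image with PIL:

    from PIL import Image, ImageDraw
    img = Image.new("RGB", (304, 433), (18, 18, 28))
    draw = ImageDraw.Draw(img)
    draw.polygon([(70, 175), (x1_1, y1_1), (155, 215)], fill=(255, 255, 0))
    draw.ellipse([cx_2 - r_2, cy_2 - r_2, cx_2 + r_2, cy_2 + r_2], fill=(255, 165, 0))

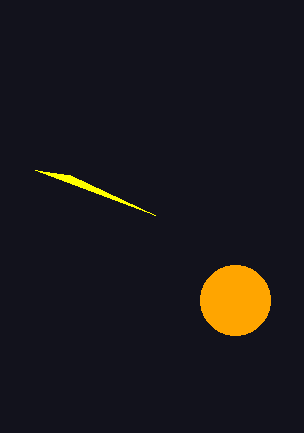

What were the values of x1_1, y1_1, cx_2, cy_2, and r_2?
x1_1 = 35, y1_1 = 170, cx_2 = 235, cy_2 = 300, r_2 = 35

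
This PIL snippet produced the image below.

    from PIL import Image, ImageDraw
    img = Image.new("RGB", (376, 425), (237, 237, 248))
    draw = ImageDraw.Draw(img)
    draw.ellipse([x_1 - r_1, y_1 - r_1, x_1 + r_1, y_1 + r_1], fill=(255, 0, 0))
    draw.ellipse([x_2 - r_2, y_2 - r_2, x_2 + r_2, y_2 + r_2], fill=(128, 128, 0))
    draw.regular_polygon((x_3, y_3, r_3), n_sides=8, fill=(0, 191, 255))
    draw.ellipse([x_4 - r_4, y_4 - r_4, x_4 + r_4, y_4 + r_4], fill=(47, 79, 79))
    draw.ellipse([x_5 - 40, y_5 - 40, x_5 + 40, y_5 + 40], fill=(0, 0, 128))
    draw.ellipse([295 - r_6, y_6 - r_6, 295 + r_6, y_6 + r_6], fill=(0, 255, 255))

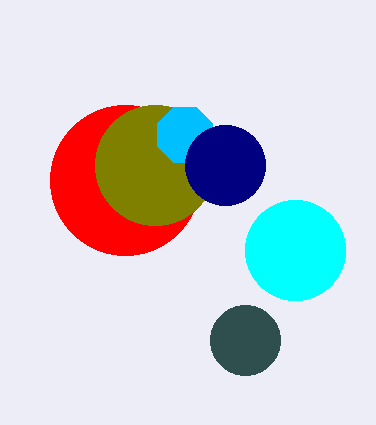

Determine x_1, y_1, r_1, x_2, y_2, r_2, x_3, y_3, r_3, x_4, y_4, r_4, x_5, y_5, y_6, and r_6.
x_1 = 125; y_1 = 180; r_1 = 75; x_2 = 155; y_2 = 165; r_2 = 60; x_3 = 185; y_3 = 135; r_3 = 30; x_4 = 245; y_4 = 340; r_4 = 35; x_5 = 225; y_5 = 165; y_6 = 250; r_6 = 50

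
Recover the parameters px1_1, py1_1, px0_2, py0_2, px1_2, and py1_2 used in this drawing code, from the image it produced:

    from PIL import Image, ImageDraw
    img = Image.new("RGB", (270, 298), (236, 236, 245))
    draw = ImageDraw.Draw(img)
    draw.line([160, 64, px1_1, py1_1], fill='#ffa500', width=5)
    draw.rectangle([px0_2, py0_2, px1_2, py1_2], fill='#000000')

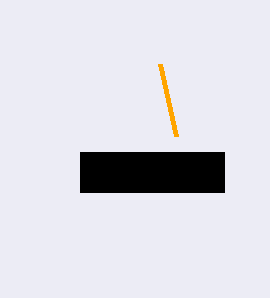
px1_1 = 176, py1_1 = 136, px0_2 = 80, py0_2 = 152, px1_2 = 224, py1_2 = 192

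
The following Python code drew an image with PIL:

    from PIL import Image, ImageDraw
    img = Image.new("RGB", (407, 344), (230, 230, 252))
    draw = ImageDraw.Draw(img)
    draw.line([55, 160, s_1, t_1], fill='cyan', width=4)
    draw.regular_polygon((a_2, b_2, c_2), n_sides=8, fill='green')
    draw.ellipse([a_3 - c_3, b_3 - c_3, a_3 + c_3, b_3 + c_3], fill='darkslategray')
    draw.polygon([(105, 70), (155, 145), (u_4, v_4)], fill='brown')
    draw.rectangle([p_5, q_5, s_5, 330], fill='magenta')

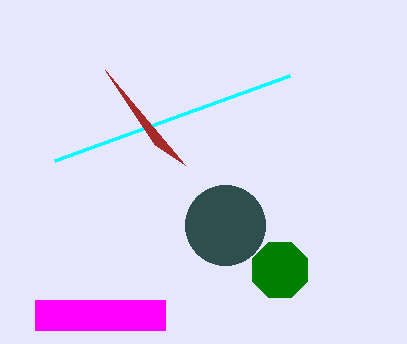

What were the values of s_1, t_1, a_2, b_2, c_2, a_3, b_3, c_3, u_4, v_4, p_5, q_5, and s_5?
s_1 = 290
t_1 = 75
a_2 = 280
b_2 = 270
c_2 = 30
a_3 = 225
b_3 = 225
c_3 = 40
u_4 = 185
v_4 = 165
p_5 = 35
q_5 = 300
s_5 = 165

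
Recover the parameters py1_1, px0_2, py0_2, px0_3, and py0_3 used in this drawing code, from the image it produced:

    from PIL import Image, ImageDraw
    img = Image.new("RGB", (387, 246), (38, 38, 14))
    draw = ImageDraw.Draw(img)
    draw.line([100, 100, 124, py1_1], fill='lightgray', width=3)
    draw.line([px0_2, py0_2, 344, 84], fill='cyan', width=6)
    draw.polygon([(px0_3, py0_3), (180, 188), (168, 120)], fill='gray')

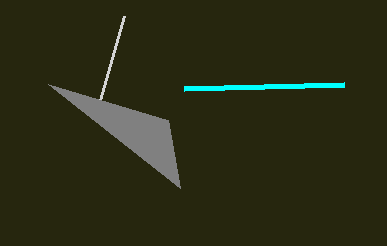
py1_1 = 16
px0_2 = 184
py0_2 = 88
px0_3 = 48
py0_3 = 84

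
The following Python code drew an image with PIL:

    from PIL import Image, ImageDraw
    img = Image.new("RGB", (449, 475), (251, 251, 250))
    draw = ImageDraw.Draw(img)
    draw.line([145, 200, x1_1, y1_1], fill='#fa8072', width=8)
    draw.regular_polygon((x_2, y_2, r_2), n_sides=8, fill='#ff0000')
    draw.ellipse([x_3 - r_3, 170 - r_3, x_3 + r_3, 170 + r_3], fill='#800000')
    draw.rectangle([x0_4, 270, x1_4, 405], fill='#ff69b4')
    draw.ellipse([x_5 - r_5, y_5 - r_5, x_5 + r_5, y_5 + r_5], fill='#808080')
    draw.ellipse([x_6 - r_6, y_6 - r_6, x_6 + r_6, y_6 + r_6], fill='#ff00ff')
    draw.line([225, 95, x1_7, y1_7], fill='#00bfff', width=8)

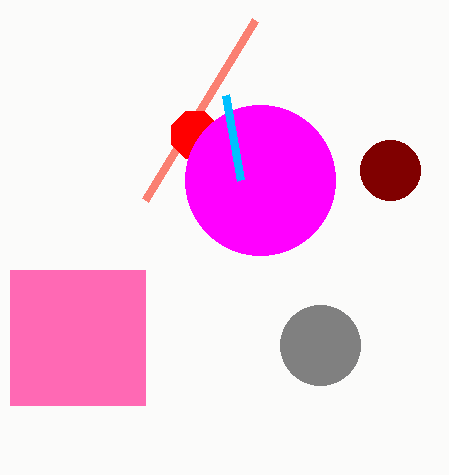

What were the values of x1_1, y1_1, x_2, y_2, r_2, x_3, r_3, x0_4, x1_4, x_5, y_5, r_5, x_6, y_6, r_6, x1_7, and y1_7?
x1_1 = 255; y1_1 = 20; x_2 = 195; y_2 = 135; r_2 = 25; x_3 = 390; r_3 = 30; x0_4 = 10; x1_4 = 145; x_5 = 320; y_5 = 345; r_5 = 40; x_6 = 260; y_6 = 180; r_6 = 75; x1_7 = 240; y1_7 = 180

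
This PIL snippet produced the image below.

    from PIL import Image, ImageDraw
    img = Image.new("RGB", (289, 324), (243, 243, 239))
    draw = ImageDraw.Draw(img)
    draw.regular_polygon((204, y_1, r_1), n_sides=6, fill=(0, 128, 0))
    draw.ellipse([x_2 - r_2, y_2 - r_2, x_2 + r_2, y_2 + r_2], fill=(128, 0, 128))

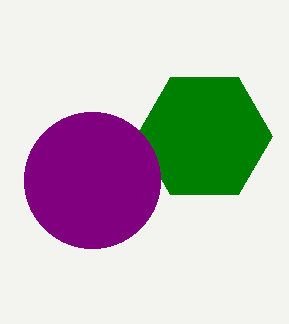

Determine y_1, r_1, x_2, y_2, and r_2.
y_1 = 136; r_1 = 68; x_2 = 92; y_2 = 180; r_2 = 68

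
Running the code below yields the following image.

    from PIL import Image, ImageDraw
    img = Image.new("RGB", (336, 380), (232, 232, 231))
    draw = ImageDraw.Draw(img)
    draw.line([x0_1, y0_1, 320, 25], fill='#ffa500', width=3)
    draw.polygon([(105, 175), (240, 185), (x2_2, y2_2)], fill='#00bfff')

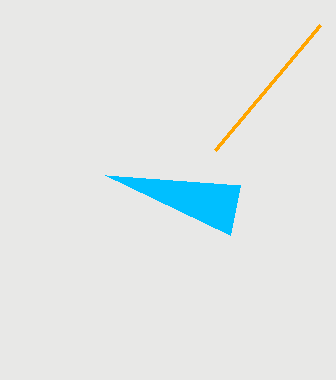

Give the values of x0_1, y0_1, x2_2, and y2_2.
x0_1 = 215
y0_1 = 150
x2_2 = 230
y2_2 = 235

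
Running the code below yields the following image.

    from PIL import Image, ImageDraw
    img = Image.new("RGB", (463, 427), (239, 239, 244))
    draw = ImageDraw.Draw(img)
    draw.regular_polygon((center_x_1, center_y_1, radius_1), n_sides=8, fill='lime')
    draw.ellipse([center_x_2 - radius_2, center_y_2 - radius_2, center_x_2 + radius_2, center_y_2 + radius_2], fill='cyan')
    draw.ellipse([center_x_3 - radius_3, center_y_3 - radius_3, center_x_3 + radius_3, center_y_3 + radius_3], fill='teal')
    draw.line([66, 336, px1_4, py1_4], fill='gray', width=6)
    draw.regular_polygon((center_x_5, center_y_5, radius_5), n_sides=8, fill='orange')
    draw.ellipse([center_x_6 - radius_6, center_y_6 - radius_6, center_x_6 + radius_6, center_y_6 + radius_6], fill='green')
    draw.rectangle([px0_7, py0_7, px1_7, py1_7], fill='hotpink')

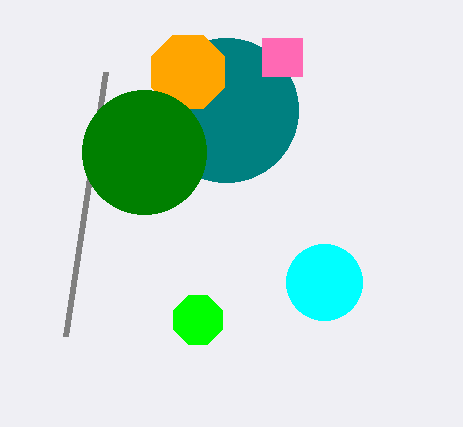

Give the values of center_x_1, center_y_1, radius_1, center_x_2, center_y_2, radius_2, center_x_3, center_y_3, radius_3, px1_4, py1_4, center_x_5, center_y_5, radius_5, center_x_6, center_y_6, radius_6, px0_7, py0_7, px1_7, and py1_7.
center_x_1 = 198, center_y_1 = 320, radius_1 = 26, center_x_2 = 324, center_y_2 = 282, radius_2 = 38, center_x_3 = 226, center_y_3 = 110, radius_3 = 72, px1_4 = 106, py1_4 = 72, center_x_5 = 188, center_y_5 = 72, radius_5 = 40, center_x_6 = 144, center_y_6 = 152, radius_6 = 62, px0_7 = 262, py0_7 = 38, px1_7 = 302, py1_7 = 76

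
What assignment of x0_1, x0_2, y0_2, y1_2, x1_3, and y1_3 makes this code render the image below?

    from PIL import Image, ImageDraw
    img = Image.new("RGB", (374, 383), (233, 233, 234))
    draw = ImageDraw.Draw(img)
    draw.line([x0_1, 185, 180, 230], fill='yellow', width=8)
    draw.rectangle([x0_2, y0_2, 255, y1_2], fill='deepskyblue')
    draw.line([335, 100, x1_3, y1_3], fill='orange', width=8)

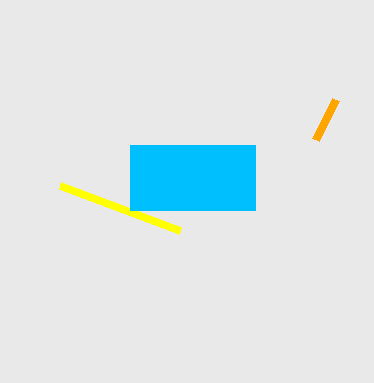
x0_1 = 60; x0_2 = 130; y0_2 = 145; y1_2 = 210; x1_3 = 315; y1_3 = 140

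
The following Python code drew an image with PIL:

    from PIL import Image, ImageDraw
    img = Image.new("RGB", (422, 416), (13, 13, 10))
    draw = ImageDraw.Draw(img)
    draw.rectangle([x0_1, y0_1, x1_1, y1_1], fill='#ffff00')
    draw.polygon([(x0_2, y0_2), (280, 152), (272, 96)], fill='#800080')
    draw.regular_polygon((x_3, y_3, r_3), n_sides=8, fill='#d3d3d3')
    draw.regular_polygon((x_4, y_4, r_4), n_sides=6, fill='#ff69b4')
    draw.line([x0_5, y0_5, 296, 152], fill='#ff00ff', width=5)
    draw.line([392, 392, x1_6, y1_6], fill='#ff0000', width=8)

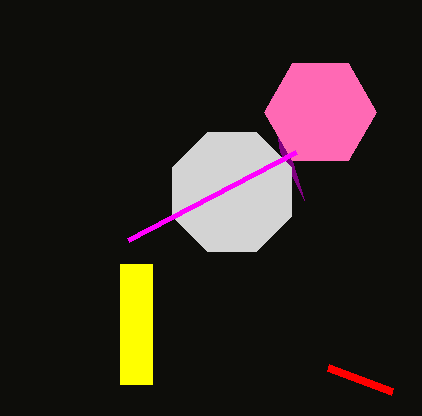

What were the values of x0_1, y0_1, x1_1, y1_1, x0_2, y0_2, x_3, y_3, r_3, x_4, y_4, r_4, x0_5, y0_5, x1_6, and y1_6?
x0_1 = 120
y0_1 = 264
x1_1 = 152
y1_1 = 384
x0_2 = 304
y0_2 = 200
x_3 = 232
y_3 = 192
r_3 = 64
x_4 = 320
y_4 = 112
r_4 = 56
x0_5 = 128
y0_5 = 240
x1_6 = 328
y1_6 = 368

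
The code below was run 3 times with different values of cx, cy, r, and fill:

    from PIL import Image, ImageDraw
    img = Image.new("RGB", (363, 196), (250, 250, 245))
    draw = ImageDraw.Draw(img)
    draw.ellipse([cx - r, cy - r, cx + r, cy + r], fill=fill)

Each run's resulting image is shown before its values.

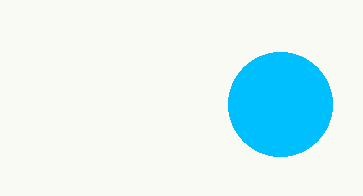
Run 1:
cx = 280; cy = 104; r = 52; fill = 'deepskyblue'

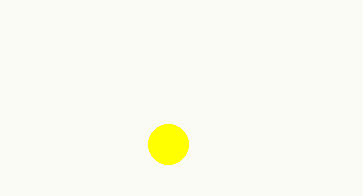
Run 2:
cx = 168
cy = 144
r = 20
fill = 'yellow'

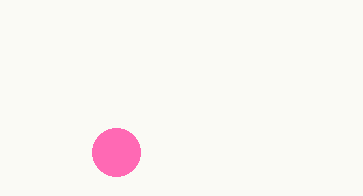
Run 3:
cx = 116; cy = 152; r = 24; fill = 'hotpink'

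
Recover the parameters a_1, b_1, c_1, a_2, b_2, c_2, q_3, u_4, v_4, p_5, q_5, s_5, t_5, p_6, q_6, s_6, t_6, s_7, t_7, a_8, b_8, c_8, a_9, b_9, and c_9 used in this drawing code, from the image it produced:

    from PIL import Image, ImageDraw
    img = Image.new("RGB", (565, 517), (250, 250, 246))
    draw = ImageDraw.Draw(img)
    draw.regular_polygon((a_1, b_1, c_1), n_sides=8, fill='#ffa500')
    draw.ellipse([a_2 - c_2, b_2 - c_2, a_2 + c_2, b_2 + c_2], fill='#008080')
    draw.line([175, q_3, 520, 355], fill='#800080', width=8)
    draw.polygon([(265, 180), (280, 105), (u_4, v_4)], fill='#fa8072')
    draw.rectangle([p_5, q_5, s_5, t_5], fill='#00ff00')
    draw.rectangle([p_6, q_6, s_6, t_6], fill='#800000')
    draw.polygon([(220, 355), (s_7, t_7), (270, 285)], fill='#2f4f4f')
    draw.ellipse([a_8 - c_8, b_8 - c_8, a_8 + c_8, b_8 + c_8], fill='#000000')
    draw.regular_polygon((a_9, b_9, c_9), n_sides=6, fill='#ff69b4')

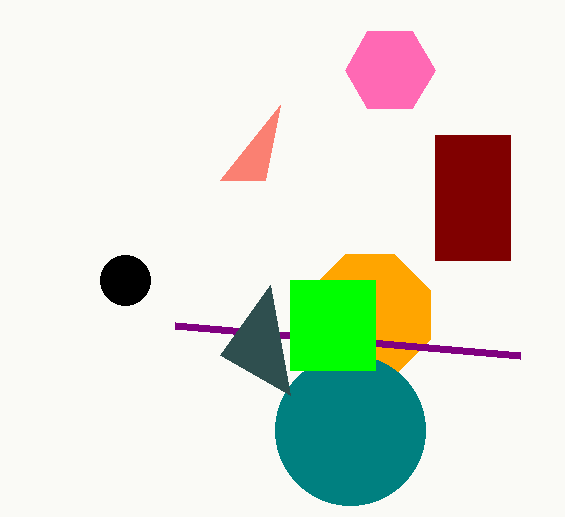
a_1 = 370; b_1 = 315; c_1 = 65; a_2 = 350; b_2 = 430; c_2 = 75; q_3 = 325; u_4 = 220; v_4 = 180; p_5 = 290; q_5 = 280; s_5 = 375; t_5 = 370; p_6 = 435; q_6 = 135; s_6 = 510; t_6 = 260; s_7 = 290; t_7 = 395; a_8 = 125; b_8 = 280; c_8 = 25; a_9 = 390; b_9 = 70; c_9 = 45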